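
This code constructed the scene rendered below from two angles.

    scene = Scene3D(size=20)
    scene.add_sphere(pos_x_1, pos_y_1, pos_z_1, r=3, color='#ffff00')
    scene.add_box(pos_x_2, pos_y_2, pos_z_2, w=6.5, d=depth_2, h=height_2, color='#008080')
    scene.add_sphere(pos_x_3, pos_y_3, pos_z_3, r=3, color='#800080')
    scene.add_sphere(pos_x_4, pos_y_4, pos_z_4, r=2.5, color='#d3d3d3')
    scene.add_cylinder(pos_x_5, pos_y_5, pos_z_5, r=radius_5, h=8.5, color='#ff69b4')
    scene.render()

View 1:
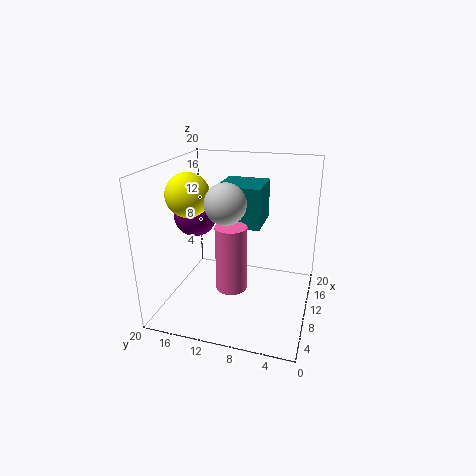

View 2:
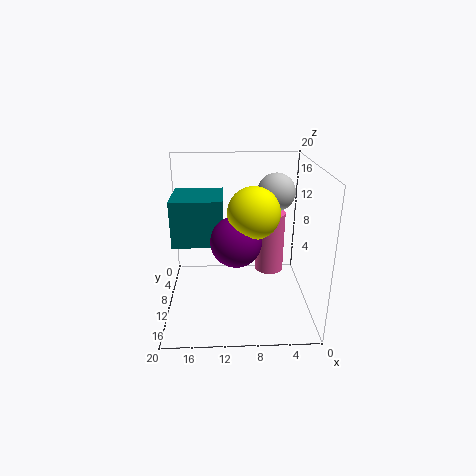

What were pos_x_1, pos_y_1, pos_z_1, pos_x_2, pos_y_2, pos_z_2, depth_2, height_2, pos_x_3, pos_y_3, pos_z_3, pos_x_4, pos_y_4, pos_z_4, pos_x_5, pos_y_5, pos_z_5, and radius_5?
pos_x_1 = 8.5; pos_y_1 = 16.5; pos_z_1 = 16; pos_x_2 = 12; pos_y_2 = 7.5; pos_z_2 = 10.5; depth_2 = 6.5; height_2 = 6; pos_x_3 = 10.5; pos_y_3 = 16.5; pos_z_3 = 12.5; pos_x_4 = 5; pos_y_4 = 10; pos_z_4 = 16.5; pos_x_5 = 5.5; pos_y_5 = 9.5; pos_z_5 = 5; radius_5 = 2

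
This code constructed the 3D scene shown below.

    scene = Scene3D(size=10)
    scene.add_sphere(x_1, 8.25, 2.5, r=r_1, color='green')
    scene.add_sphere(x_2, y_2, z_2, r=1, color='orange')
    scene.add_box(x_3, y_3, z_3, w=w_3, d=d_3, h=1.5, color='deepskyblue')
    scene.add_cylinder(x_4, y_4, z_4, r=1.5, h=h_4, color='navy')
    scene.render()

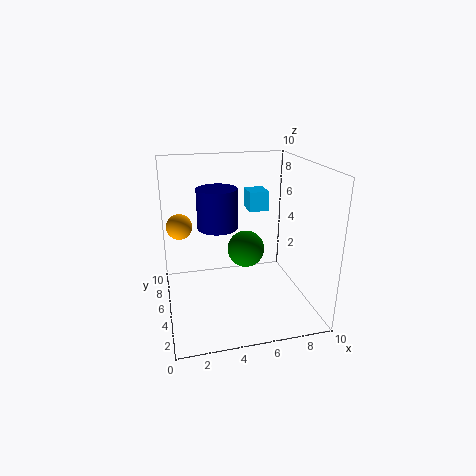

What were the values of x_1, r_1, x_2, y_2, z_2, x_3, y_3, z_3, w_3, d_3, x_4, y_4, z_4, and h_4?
x_1 = 6.5
r_1 = 1.5
x_2 = 1.25
y_2 = 8.75
z_2 = 4.75
x_3 = 6.5
y_3 = 7.25
z_3 = 6
w_3 = 1.5
d_3 = 1.75
x_4 = 4
y_4 = 7.25
z_4 = 5
h_4 = 3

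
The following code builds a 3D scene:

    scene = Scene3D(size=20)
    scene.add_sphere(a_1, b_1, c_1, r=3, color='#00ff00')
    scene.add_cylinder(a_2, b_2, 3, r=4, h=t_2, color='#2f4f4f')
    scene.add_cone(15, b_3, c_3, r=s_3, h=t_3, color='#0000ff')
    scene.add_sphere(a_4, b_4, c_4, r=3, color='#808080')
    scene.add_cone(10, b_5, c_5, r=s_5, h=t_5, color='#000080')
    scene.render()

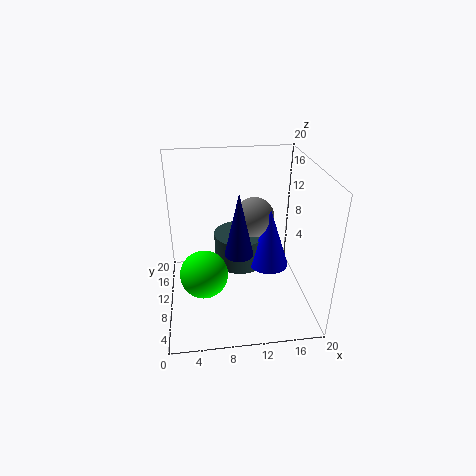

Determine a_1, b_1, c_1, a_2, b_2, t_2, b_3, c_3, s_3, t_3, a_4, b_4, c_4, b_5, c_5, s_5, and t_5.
a_1 = 5, b_1 = 5, c_1 = 8, a_2 = 11, b_2 = 15, t_2 = 5, b_3 = 12, c_3 = 4, s_3 = 3, t_3 = 9, a_4 = 13, b_4 = 14, c_4 = 11, b_5 = 9, c_5 = 8, s_5 = 2, t_5 = 9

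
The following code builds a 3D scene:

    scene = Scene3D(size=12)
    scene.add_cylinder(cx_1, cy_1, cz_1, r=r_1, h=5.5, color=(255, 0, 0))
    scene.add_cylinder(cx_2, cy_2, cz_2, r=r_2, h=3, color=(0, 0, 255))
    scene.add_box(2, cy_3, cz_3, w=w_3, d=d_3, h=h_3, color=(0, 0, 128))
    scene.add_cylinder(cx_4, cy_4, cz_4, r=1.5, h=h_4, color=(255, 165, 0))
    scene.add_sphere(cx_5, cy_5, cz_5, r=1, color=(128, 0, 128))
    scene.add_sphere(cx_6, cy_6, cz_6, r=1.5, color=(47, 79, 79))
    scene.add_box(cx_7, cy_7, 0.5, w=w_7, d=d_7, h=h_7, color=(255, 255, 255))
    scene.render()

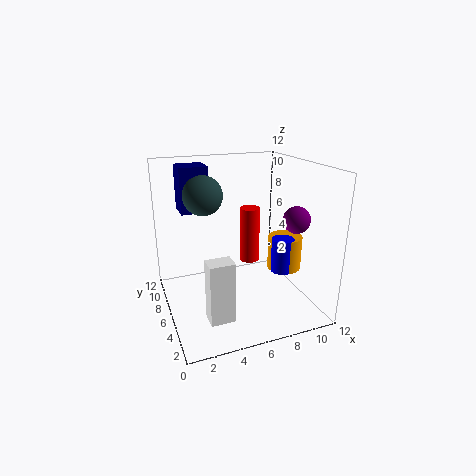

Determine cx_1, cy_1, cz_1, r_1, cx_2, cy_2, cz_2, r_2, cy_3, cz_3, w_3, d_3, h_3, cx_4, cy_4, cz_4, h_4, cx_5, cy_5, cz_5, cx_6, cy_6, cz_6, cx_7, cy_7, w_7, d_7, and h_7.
cx_1 = 9
cy_1 = 10.5
cz_1 = 1.5
r_1 = 1
cx_2 = 10
cy_2 = 5.5
cz_2 = 2.5
r_2 = 1
cy_3 = 9
cz_3 = 7.5
w_3 = 2.5
d_3 = 2.5
h_3 = 4
cx_4 = 10.5
cy_4 = 6
cz_4 = 2.5
h_4 = 3
cx_5 = 9
cy_5 = 2
cz_5 = 8.5
cx_6 = 3
cy_6 = 5.5
cz_6 = 10
cx_7 = 2.5
cy_7 = 2.5
w_7 = 2
d_7 = 1.5
h_7 = 5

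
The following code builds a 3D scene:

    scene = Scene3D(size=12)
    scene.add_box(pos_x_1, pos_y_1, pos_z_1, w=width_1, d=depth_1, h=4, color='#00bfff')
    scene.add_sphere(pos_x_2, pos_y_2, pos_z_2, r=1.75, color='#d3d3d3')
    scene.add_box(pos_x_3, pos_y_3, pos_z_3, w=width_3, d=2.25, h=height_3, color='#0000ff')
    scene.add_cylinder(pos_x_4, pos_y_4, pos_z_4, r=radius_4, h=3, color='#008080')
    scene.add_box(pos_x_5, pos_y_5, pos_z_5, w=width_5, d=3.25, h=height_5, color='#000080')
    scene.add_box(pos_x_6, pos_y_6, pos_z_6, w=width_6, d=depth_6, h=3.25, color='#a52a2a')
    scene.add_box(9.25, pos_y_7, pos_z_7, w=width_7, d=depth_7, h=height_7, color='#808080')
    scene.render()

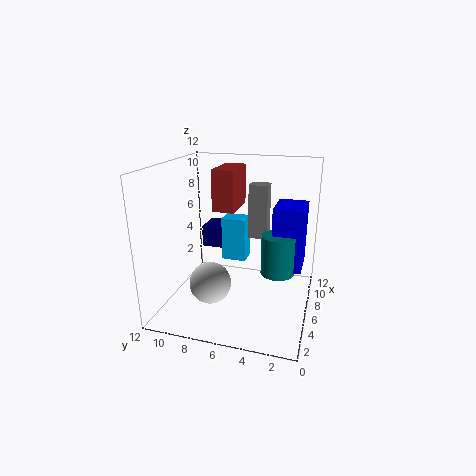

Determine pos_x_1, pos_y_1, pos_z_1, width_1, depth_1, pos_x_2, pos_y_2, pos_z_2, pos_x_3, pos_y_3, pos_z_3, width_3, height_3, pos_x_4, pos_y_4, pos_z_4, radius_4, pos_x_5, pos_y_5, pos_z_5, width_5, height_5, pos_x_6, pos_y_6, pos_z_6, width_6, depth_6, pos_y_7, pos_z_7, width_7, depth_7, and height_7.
pos_x_1 = 8.25
pos_y_1 = 6
pos_z_1 = 2.75
width_1 = 1.75
depth_1 = 2.25
pos_x_2 = 4.5
pos_y_2 = 8
pos_z_2 = 2.25
pos_x_3 = 3.5
pos_y_3 = 0.5
pos_z_3 = 4.75
width_3 = 3
height_3 = 4.75
pos_x_4 = 3.75
pos_y_4 = 2.25
pos_z_4 = 4.5
radius_4 = 1.25
pos_x_5 = 9
pos_y_5 = 7.25
pos_z_5 = 3.5
width_5 = 2.75
height_5 = 2
pos_x_6 = 4.75
pos_y_6 = 6
pos_z_6 = 8.5
width_6 = 3.5
depth_6 = 1.75
pos_y_7 = 4.25
pos_z_7 = 4.75
width_7 = 1.5
depth_7 = 1.75
height_7 = 5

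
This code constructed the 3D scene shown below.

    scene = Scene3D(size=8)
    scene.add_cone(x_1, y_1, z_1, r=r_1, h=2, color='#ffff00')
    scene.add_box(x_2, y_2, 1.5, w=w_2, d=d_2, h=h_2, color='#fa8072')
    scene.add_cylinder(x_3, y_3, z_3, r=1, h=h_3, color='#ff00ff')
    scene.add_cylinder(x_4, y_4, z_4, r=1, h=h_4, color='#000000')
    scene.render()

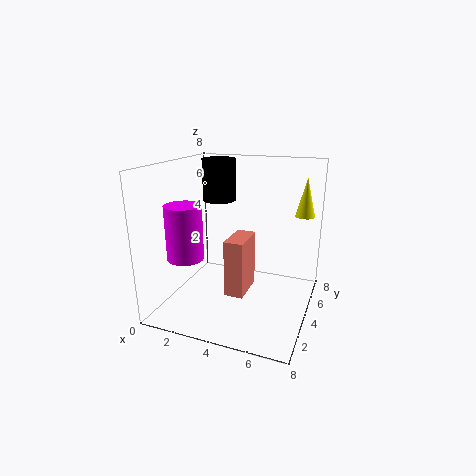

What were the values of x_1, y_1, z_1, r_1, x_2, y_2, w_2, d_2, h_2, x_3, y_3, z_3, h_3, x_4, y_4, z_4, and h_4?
x_1 = 7.5; y_1 = 4.5; z_1 = 5.5; r_1 = 0.5; x_2 = 4; y_2 = 2; w_2 = 1; d_2 = 2; h_2 = 3; x_3 = 1.5; y_3 = 2.5; z_3 = 3; h_3 = 3; x_4 = 2; y_4 = 6; z_4 = 5.5; h_4 = 2.5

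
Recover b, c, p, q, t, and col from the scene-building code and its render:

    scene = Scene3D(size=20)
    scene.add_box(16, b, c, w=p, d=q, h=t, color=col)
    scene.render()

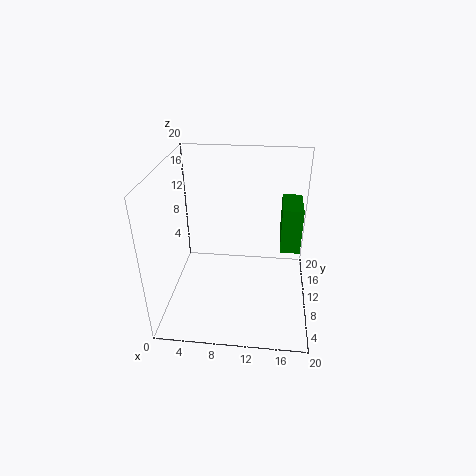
b = 13, c = 6, p = 3, q = 6, t = 7, col = 'green'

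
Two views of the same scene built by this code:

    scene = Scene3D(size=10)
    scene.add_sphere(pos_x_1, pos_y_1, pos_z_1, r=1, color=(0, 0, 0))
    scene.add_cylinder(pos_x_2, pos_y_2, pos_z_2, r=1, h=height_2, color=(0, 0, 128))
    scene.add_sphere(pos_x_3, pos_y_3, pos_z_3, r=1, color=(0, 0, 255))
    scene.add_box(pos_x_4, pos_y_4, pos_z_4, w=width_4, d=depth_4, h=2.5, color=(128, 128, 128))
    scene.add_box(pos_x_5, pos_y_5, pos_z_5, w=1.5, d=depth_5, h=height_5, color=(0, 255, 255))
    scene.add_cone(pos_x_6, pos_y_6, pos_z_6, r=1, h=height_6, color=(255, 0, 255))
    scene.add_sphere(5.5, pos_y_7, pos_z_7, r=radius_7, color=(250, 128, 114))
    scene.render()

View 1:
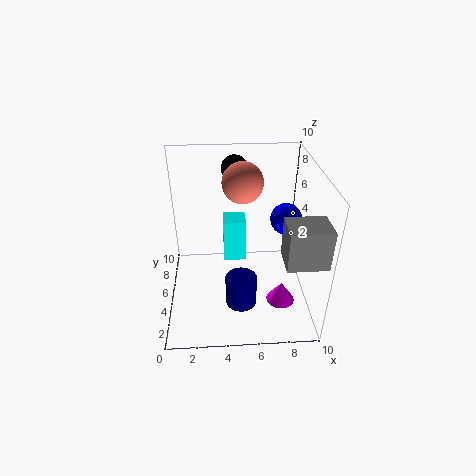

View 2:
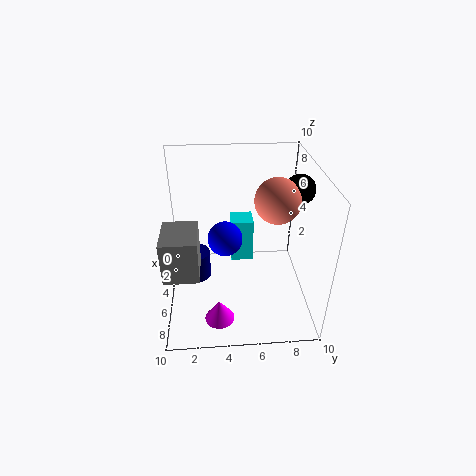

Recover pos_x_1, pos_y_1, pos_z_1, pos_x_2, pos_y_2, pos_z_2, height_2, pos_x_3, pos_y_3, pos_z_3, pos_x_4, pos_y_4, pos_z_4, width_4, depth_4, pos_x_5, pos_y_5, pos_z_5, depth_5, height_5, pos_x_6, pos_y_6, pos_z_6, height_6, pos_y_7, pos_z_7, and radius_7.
pos_x_1 = 5
pos_y_1 = 9
pos_z_1 = 8.5
pos_x_2 = 5
pos_y_2 = 2
pos_z_2 = 2
height_2 = 2
pos_x_3 = 8
pos_y_3 = 4
pos_z_3 = 7
pos_x_4 = 7.5
pos_y_4 = 0.5
pos_z_4 = 5.5
width_4 = 2.5
depth_4 = 2
pos_x_5 = 4
pos_y_5 = 4.5
pos_z_5 = 3.5
depth_5 = 1.5
height_5 = 3
pos_x_6 = 8
pos_y_6 = 3.5
pos_z_6 = 0.5
height_6 = 1.5
pos_y_7 = 7.5
pos_z_7 = 8
radius_7 = 1.5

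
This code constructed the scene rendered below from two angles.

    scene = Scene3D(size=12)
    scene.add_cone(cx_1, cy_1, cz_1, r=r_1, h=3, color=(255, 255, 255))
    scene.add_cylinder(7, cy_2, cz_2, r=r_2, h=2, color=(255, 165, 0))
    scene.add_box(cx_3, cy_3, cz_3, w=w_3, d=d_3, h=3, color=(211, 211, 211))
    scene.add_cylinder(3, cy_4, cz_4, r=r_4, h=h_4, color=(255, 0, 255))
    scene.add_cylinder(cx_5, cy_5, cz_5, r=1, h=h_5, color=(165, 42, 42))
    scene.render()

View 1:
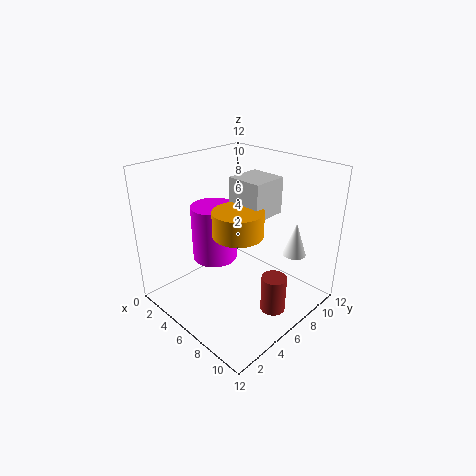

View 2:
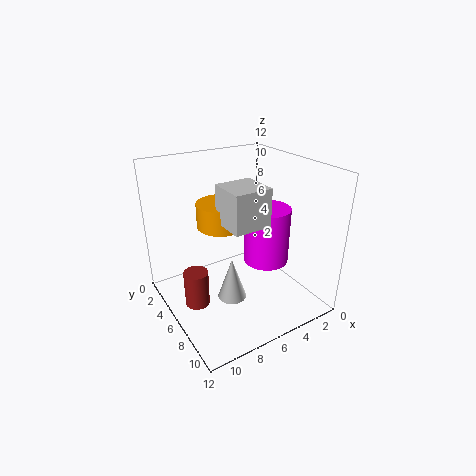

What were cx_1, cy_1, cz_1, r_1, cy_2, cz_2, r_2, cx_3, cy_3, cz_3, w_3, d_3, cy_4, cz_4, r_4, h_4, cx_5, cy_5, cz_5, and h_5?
cx_1 = 9
cy_1 = 10
cz_1 = 4
r_1 = 1
cy_2 = 5
cz_2 = 7
r_2 = 2
cx_3 = 5
cy_3 = 6
cz_3 = 8
w_3 = 3
d_3 = 3
cy_4 = 6
cz_4 = 3
r_4 = 2
h_4 = 5
cx_5 = 10
cy_5 = 6
cz_5 = 1
h_5 = 3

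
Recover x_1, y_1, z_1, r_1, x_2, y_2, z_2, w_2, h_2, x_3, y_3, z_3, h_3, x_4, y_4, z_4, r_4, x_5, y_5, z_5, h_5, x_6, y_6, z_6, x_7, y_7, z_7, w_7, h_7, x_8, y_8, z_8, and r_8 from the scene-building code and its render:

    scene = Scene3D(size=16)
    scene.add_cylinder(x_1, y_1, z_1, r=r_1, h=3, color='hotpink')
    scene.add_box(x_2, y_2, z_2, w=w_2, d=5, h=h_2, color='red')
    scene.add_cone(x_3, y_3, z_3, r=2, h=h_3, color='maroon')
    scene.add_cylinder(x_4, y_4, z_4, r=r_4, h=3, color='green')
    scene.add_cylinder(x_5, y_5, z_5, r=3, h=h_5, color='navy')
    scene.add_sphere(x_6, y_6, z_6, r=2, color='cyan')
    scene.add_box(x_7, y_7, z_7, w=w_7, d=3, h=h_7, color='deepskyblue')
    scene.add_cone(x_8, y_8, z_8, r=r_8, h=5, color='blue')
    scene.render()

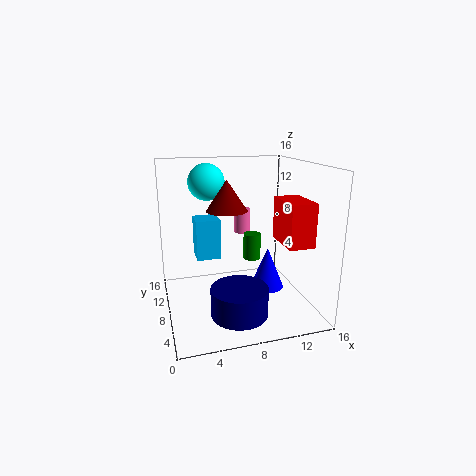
x_1 = 10
y_1 = 13
z_1 = 7
r_1 = 1
x_2 = 13
y_2 = 5
z_2 = 7
w_2 = 3
h_2 = 5
x_3 = 6
y_3 = 5
z_3 = 12
h_3 = 3
x_4 = 10
y_4 = 9
z_4 = 5
r_4 = 1
x_5 = 7
y_5 = 4
z_5 = 1
h_5 = 3
x_6 = 5
y_6 = 10
z_6 = 14
x_7 = 4
y_7 = 12
z_7 = 4
w_7 = 3
h_7 = 5
x_8 = 12
y_8 = 9
z_8 = 1
r_8 = 2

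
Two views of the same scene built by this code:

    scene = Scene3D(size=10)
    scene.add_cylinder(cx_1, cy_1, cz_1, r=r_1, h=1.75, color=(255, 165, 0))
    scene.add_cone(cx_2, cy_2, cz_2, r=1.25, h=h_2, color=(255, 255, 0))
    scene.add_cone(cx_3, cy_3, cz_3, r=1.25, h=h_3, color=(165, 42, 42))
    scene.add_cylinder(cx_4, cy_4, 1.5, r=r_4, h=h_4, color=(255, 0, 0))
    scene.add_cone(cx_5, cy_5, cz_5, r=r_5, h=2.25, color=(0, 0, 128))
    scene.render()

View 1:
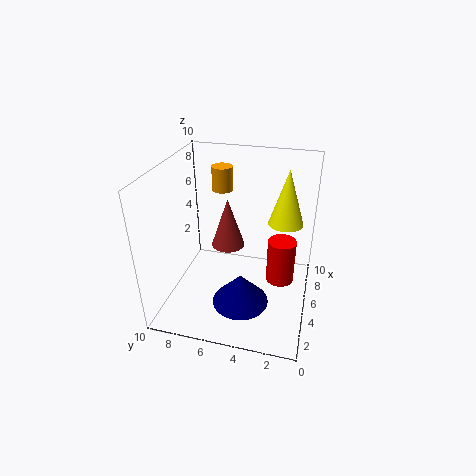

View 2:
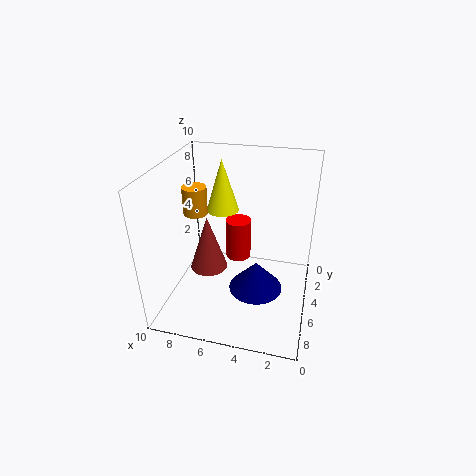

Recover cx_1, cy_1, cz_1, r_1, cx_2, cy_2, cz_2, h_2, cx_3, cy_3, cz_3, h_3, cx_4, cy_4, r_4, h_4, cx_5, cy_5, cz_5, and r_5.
cx_1 = 7.25; cy_1 = 6.75; cz_1 = 7.5; r_1 = 0.75; cx_2 = 7; cy_2 = 2; cz_2 = 5.5; h_2 = 4; cx_3 = 6.75; cy_3 = 6.25; cz_3 = 3.25; h_3 = 3.75; cx_4 = 5.75; cy_4 = 2; r_4 = 1; h_4 = 3.25; cx_5 = 3.75; cy_5 = 4.5; cz_5 = 0.5; r_5 = 2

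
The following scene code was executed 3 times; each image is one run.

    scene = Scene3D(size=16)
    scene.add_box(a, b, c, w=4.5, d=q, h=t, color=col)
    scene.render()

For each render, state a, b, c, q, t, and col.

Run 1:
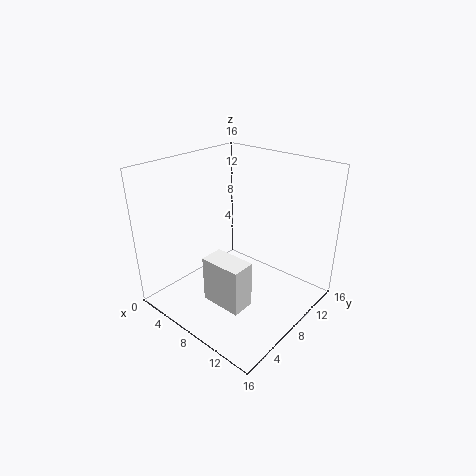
a = 7.5, b = 3, c = 2.5, q = 2.5, t = 5, col = 'white'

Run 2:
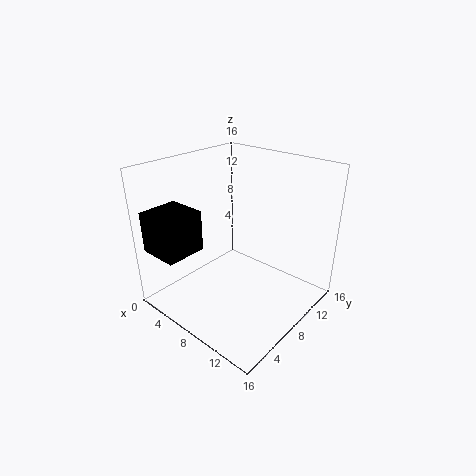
a = 1, b = 0.5, c = 7, q = 4.5, t = 4.5, col = 'black'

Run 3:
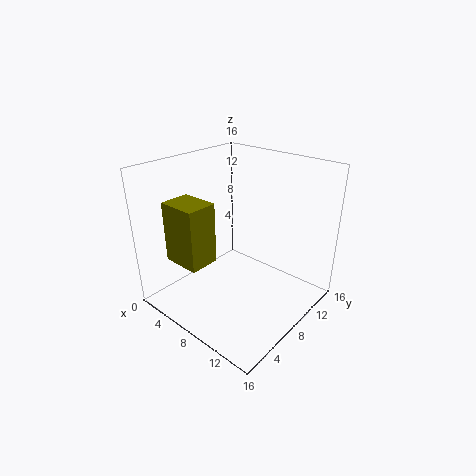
a = 1.5, b = 3, c = 5, q = 3.5, t = 7, col = 'olive'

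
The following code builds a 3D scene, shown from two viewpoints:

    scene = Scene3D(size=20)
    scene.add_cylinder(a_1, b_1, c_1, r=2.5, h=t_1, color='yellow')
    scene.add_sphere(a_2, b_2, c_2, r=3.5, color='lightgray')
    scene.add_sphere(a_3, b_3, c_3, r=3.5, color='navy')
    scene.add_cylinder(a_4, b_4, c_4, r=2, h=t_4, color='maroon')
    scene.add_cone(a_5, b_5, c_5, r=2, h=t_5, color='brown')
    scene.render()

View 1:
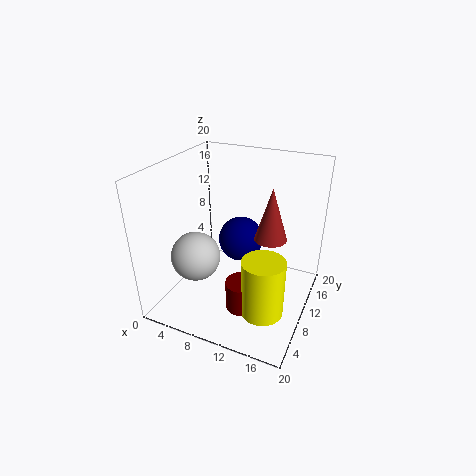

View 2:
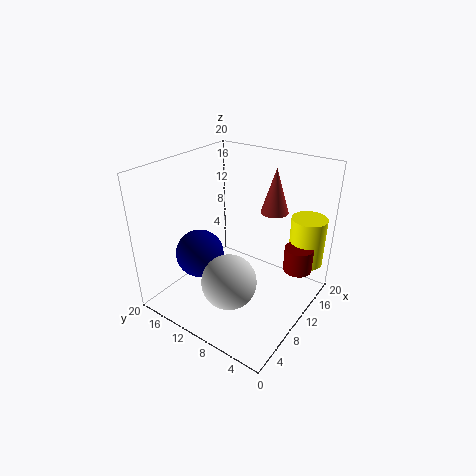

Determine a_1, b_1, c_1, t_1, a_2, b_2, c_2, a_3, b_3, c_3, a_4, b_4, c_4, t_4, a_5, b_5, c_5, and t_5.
a_1 = 16.5, b_1 = 2.5, c_1 = 5.5, t_1 = 7, a_2 = 4.5, b_2 = 7.5, c_2 = 7, a_3 = 8, b_3 = 15.5, c_3 = 6.5, a_4 = 14, b_4 = 2.5, c_4 = 5.5, t_4 = 3.5, a_5 = 15.5, b_5 = 7.5, c_5 = 12.5, t_5 = 6.5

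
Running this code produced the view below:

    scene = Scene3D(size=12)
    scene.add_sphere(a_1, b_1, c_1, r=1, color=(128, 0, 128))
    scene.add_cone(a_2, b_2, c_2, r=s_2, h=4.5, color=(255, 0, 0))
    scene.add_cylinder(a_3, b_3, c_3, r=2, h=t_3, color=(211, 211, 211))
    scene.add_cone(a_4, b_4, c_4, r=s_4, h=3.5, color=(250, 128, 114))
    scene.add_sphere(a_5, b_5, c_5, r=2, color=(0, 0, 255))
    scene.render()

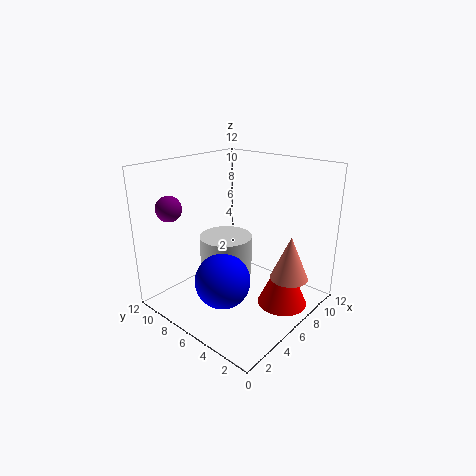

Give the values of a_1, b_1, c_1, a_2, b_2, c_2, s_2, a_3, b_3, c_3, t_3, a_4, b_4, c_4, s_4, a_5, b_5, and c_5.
a_1 = 1.5
b_1 = 9
c_1 = 9
a_2 = 7
b_2 = 2
c_2 = 1
s_2 = 2
a_3 = 4
b_3 = 5.5
c_3 = 4
t_3 = 3
a_4 = 7
b_4 = 1.5
c_4 = 3.5
s_4 = 1.5
a_5 = 2
b_5 = 4
c_5 = 4.5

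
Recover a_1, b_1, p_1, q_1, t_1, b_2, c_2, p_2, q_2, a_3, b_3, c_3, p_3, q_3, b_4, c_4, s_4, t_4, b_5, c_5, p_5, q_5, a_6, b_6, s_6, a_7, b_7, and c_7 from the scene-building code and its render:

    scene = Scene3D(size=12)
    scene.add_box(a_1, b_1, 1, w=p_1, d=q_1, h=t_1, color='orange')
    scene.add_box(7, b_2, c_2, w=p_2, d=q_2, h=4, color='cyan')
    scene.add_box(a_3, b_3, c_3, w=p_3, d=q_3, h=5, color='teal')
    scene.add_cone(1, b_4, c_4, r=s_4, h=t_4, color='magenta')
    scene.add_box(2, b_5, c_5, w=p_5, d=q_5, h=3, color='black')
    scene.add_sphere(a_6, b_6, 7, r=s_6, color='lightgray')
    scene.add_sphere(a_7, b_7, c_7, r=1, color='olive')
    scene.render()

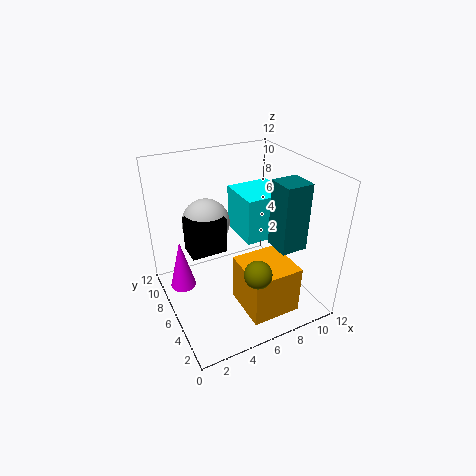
a_1 = 5
b_1 = 1
p_1 = 4
q_1 = 4
t_1 = 4
b_2 = 6
c_2 = 5
p_2 = 4
q_2 = 4
a_3 = 7
b_3 = 1
c_3 = 7
p_3 = 2
q_3 = 2
b_4 = 6
c_4 = 3
s_4 = 1
t_4 = 4
b_5 = 6
c_5 = 5
p_5 = 3
q_5 = 2
a_6 = 4
b_6 = 8
s_6 = 2
a_7 = 5
b_7 = 1
c_7 = 6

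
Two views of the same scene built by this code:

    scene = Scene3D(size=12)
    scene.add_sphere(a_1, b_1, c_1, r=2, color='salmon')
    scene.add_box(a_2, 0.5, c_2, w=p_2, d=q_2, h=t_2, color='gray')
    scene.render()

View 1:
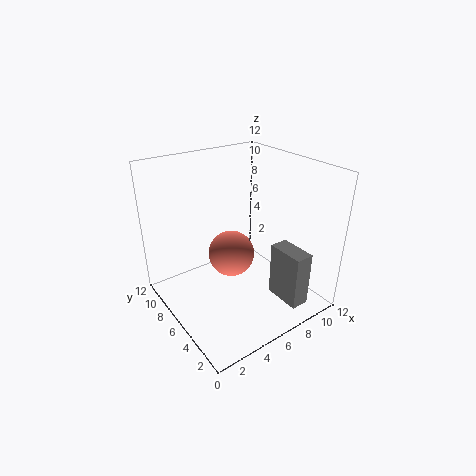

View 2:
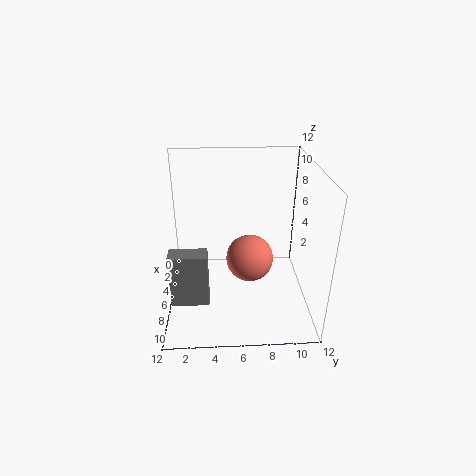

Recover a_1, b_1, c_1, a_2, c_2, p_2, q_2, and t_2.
a_1 = 6
b_1 = 7
c_1 = 4
a_2 = 7.5
c_2 = 1.5
p_2 = 1.5
q_2 = 3
t_2 = 4.5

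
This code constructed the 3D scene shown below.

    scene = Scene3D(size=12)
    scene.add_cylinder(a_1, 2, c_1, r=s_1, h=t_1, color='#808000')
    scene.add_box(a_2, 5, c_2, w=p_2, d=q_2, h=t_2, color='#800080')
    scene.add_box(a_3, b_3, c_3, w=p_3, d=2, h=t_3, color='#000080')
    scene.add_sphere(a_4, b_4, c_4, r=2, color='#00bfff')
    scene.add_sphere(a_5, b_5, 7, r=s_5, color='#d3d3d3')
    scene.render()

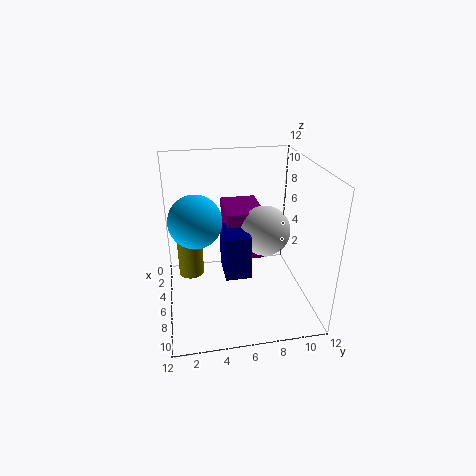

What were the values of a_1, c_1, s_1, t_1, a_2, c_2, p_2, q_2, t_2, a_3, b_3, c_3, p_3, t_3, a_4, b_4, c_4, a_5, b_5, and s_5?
a_1 = 6.5, c_1 = 3.5, s_1 = 1, t_1 = 5, a_2 = 3, c_2 = 4.5, p_2 = 4, q_2 = 3, t_2 = 4, a_3 = 6, b_3 = 4.5, c_3 = 4, p_3 = 3, t_3 = 3.5, a_4 = 7.5, b_4 = 2.5, c_4 = 8.5, a_5 = 7, b_5 = 8, s_5 = 2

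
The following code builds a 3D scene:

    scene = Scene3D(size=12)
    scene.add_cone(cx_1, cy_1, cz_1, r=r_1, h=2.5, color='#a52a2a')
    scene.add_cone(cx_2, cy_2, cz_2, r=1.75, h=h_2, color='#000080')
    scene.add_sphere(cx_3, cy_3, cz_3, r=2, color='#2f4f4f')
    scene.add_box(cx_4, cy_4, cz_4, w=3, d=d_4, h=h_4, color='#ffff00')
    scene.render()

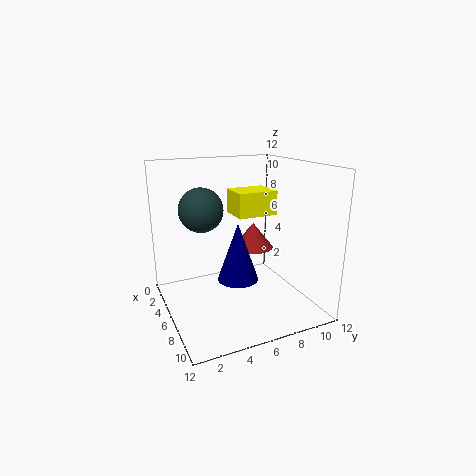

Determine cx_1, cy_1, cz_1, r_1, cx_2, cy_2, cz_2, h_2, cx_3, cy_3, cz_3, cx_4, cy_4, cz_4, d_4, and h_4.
cx_1 = 2, cy_1 = 9.5, cz_1 = 3.25, r_1 = 2, cx_2 = 6, cy_2 = 6, cz_2 = 2.25, h_2 = 5, cx_3 = 2.5, cy_3 = 4, cz_3 = 7.75, cx_4 = 1.25, cy_4 = 7, cz_4 = 7, d_4 = 3.75, h_4 = 2.25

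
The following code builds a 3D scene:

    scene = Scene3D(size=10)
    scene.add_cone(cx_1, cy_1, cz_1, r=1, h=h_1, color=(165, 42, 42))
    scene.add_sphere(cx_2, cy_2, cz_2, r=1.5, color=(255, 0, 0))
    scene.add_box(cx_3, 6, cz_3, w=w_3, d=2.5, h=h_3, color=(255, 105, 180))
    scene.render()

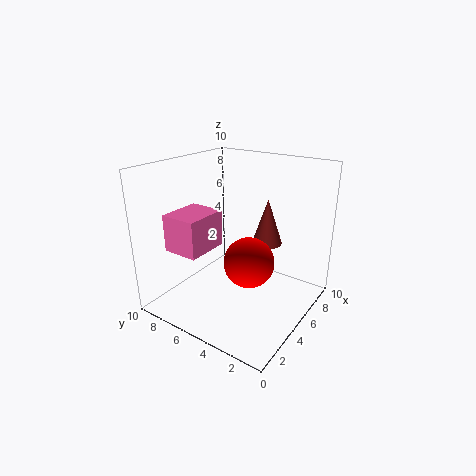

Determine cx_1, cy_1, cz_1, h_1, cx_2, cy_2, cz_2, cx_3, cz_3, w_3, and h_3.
cx_1 = 5.5
cy_1 = 3
cz_1 = 5
h_1 = 3
cx_2 = 2.5
cy_2 = 2.5
cz_2 = 5
cx_3 = 1.5
cz_3 = 4.5
w_3 = 3
h_3 = 2.5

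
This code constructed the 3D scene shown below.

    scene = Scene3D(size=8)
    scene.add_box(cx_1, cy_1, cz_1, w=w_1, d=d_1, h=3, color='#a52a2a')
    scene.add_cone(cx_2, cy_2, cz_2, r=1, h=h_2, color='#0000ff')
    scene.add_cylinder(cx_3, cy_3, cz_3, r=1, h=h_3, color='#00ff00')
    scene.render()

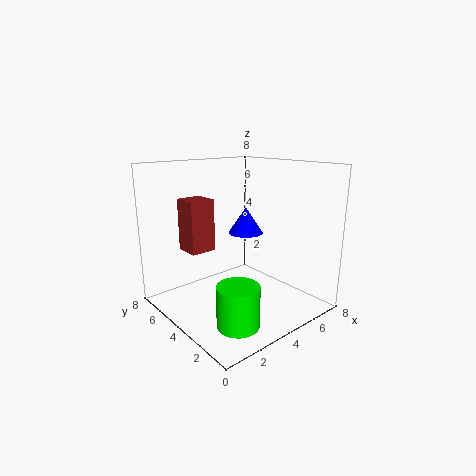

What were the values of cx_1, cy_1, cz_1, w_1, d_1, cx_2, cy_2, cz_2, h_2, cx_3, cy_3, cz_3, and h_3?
cx_1 = 2
cy_1 = 5.5
cz_1 = 3
w_1 = 1.5
d_1 = 1.5
cx_2 = 5
cy_2 = 4.5
cz_2 = 4
h_2 = 1.5
cx_3 = 1.5
cy_3 = 1
cz_3 = 1
h_3 = 2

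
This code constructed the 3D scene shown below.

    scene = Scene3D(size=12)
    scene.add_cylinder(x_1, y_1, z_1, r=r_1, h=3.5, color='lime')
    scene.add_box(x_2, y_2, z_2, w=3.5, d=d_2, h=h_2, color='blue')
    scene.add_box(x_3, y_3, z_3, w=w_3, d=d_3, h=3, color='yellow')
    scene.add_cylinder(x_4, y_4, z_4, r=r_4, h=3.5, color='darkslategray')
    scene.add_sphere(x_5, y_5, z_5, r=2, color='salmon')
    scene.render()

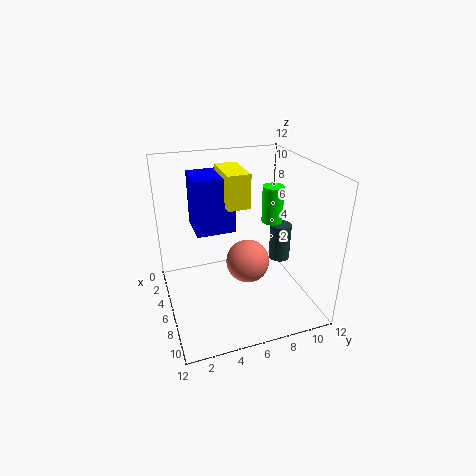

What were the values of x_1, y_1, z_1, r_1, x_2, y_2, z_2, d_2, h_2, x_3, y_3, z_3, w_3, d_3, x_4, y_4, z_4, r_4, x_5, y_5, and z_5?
x_1 = 3; y_1 = 10.5; z_1 = 5.5; r_1 = 1; x_2 = 0.5; y_2 = 3; z_2 = 5.5; d_2 = 3.5; h_2 = 5; x_3 = 1; y_3 = 5.5; z_3 = 8; w_3 = 4; d_3 = 2; x_4 = 4; y_4 = 11; z_4 = 2; r_4 = 1; x_5 = 4.5; y_5 = 7.5; z_5 = 2.5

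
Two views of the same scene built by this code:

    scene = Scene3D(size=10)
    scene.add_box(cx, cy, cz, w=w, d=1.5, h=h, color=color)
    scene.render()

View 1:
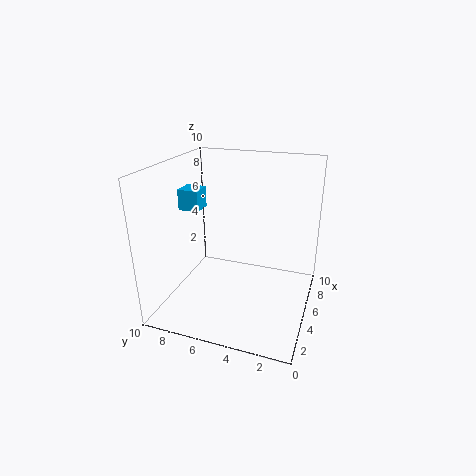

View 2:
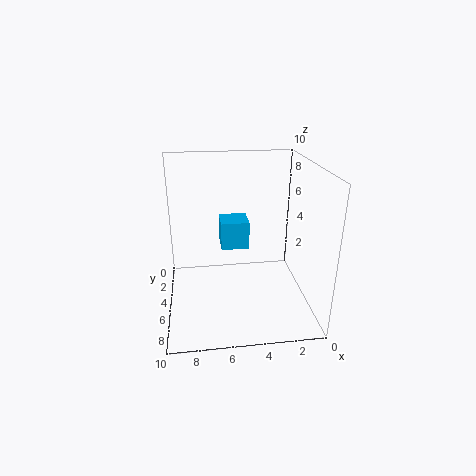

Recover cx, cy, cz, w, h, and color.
cx = 5, cy = 8, cz = 6.5, w = 1.5, h = 1.5, color = 'deepskyblue'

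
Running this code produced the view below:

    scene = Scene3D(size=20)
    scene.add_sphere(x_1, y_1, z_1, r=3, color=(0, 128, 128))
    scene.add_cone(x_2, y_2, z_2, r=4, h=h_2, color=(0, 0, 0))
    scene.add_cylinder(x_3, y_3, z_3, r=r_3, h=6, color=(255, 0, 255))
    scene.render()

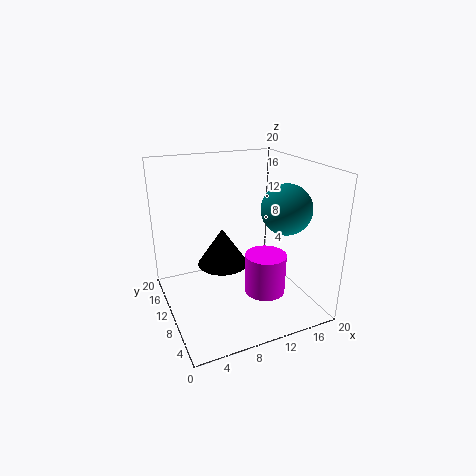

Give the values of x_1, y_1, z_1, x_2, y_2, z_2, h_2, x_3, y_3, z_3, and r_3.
x_1 = 13; y_1 = 3; z_1 = 16; x_2 = 10; y_2 = 16; z_2 = 3; h_2 = 6; x_3 = 14; y_3 = 9; z_3 = 1; r_3 = 3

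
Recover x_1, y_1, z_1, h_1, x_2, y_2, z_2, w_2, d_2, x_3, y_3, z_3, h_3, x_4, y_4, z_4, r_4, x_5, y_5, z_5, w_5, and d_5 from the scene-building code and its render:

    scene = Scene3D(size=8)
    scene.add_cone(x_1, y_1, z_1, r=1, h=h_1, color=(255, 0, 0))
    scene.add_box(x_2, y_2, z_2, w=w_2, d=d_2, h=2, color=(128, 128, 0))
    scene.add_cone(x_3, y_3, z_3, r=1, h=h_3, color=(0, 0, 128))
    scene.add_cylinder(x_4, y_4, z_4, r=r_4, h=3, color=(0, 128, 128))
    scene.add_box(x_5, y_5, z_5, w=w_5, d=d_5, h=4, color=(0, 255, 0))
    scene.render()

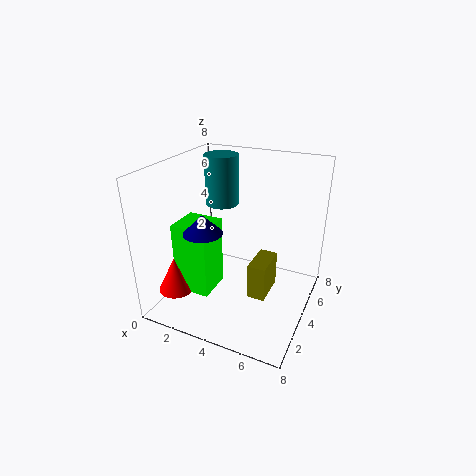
x_1 = 1
y_1 = 2
z_1 = 1
h_1 = 2
x_2 = 5
y_2 = 3
z_2 = 1
w_2 = 1
d_2 = 2
x_3 = 3
y_3 = 2
z_3 = 5
h_3 = 1
x_4 = 2
y_4 = 6
z_4 = 5
r_4 = 1
x_5 = 1
y_5 = 2
z_5 = 1
w_5 = 2
d_5 = 2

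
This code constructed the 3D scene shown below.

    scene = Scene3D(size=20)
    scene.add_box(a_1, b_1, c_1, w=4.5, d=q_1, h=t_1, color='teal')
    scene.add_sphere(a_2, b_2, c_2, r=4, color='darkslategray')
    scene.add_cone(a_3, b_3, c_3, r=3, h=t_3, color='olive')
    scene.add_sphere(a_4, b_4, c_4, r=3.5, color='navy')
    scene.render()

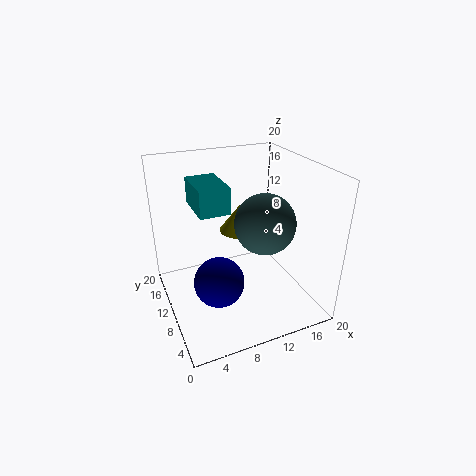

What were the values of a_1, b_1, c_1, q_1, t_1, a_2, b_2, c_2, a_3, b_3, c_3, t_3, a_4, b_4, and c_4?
a_1 = 5.5
b_1 = 12.5
c_1 = 12.5
q_1 = 7
t_1 = 4
a_2 = 12.5
b_2 = 7
c_2 = 13
a_3 = 12
b_3 = 14
c_3 = 9
t_3 = 4
a_4 = 6.5
b_4 = 8.5
c_4 = 4.5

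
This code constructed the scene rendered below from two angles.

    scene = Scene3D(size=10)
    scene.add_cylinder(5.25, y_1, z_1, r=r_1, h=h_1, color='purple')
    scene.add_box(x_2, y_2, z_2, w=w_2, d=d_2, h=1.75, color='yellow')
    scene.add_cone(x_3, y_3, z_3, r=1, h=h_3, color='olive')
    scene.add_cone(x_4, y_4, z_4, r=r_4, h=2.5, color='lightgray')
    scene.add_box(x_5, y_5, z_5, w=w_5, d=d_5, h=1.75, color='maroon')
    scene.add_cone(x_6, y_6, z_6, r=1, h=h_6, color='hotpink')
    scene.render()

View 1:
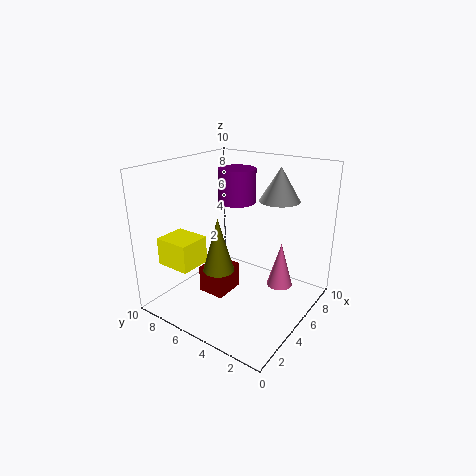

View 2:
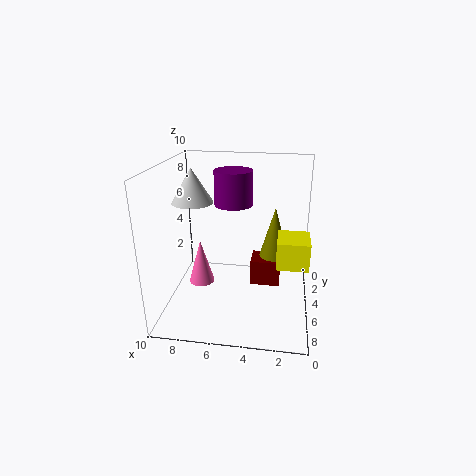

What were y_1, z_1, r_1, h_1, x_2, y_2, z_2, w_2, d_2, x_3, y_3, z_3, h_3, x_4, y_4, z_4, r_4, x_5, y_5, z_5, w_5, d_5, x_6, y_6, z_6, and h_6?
y_1 = 5.25; z_1 = 7.5; r_1 = 1.25; h_1 = 2.25; x_2 = 0.25; y_2 = 5.5; z_2 = 4.25; w_2 = 2; d_2 = 2.25; x_3 = 2.5; y_3 = 4.75; z_3 = 3.75; h_3 = 3.5; x_4 = 8.5; y_4 = 3.75; z_4 = 7; r_4 = 1.5; x_5 = 2; y_5 = 4.25; z_5 = 2; w_5 = 2; d_5 = 1.75; x_6 = 8.25; y_6 = 3.25; z_6 = 0.25; h_6 = 3.5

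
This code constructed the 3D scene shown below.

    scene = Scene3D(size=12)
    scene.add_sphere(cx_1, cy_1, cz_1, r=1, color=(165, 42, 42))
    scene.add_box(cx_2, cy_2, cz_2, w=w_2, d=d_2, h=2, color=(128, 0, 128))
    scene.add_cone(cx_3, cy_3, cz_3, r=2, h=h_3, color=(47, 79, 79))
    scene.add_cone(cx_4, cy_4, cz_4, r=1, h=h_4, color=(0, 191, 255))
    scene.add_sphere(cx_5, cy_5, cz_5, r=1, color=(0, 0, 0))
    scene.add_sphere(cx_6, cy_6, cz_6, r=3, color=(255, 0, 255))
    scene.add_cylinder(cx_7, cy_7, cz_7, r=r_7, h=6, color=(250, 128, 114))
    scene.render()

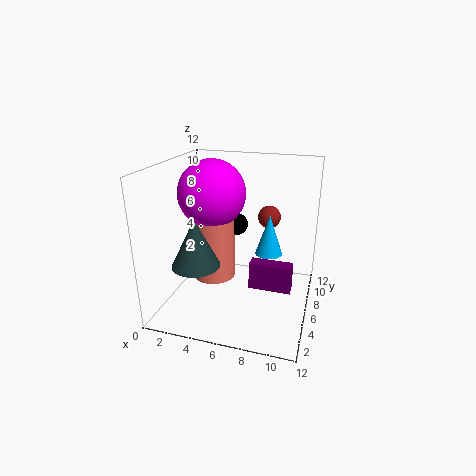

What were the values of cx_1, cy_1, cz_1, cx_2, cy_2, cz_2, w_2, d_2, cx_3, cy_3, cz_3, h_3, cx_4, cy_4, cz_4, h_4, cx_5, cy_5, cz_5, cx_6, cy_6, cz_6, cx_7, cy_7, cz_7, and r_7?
cx_1 = 8; cy_1 = 9; cz_1 = 7; cx_2 = 8; cy_2 = 2; cz_2 = 4; w_2 = 3; d_2 = 1; cx_3 = 3; cy_3 = 4; cz_3 = 4; h_3 = 4; cx_4 = 9; cy_4 = 4; cz_4 = 6; h_4 = 3; cx_5 = 5; cy_5 = 9; cz_5 = 6; cx_6 = 3; cy_6 = 8; cz_6 = 9; cx_7 = 3; cy_7 = 8; cz_7 = 1; r_7 = 2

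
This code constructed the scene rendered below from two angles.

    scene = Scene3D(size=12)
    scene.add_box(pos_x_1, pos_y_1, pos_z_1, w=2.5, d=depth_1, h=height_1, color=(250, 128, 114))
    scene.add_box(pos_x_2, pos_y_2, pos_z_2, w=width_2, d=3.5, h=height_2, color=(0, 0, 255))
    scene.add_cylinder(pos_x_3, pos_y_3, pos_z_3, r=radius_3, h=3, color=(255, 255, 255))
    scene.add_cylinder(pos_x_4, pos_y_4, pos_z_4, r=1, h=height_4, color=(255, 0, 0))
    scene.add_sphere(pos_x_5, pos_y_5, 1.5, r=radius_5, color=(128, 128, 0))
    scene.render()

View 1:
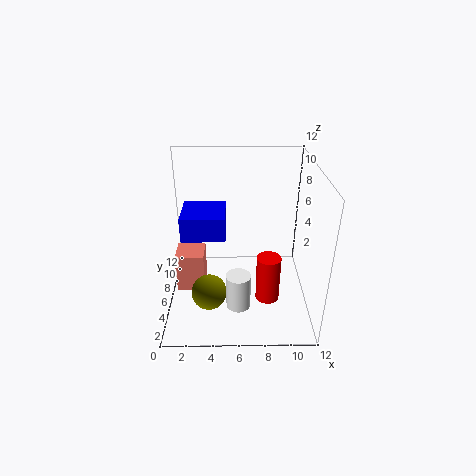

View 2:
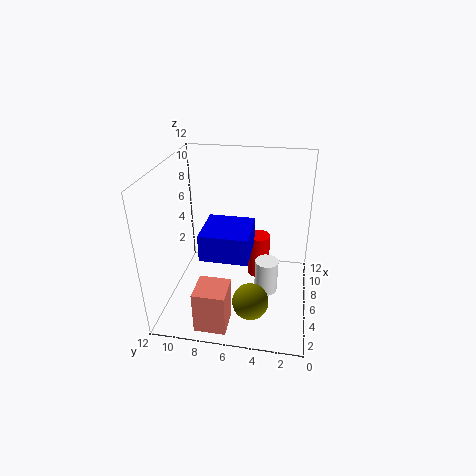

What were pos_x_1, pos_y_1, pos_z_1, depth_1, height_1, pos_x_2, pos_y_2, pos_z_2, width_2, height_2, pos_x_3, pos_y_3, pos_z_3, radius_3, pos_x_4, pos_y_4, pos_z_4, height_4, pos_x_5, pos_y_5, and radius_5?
pos_x_1 = 0.5
pos_y_1 = 6
pos_z_1 = 0.5
depth_1 = 2.5
height_1 = 3.5
pos_x_2 = 1.5
pos_y_2 = 4.5
pos_z_2 = 6.5
width_2 = 3.5
height_2 = 2
pos_x_3 = 6
pos_y_3 = 3.5
pos_z_3 = 1
radius_3 = 1
pos_x_4 = 8.5
pos_y_4 = 4.5
pos_z_4 = 1
height_4 = 4
pos_x_5 = 3.5
pos_y_5 = 4.5
radius_5 = 1.5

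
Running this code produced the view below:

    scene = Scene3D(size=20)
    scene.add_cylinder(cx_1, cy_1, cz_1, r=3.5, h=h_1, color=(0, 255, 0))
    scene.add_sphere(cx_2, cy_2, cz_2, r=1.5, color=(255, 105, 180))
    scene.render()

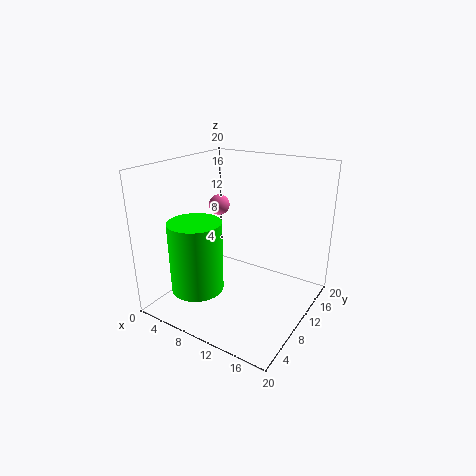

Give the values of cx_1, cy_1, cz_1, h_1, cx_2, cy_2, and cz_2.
cx_1 = 7
cy_1 = 4.5
cz_1 = 4
h_1 = 9.5
cx_2 = 5.5
cy_2 = 12
cz_2 = 13.5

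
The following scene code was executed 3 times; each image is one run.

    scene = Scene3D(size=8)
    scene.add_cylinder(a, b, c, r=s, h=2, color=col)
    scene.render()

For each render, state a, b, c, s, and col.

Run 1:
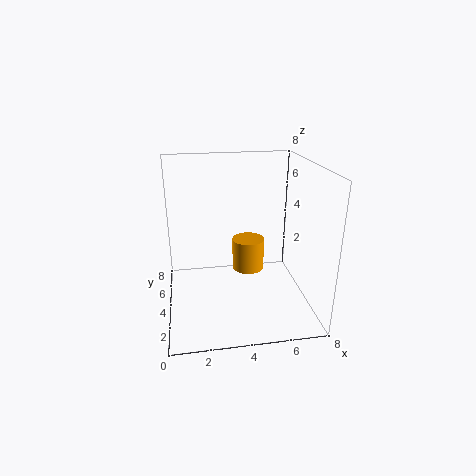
a = 5
b = 6
c = 1
s = 1
col = 'orange'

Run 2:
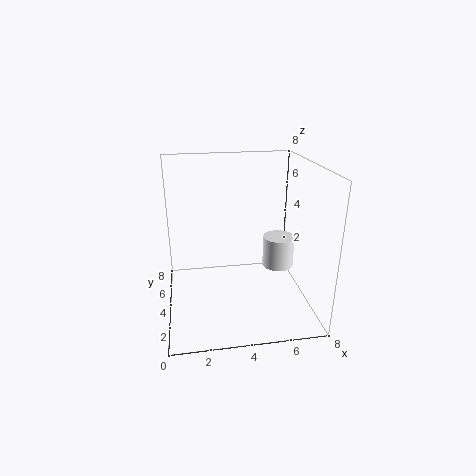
a = 7
b = 6
c = 1
s = 1
col = 'white'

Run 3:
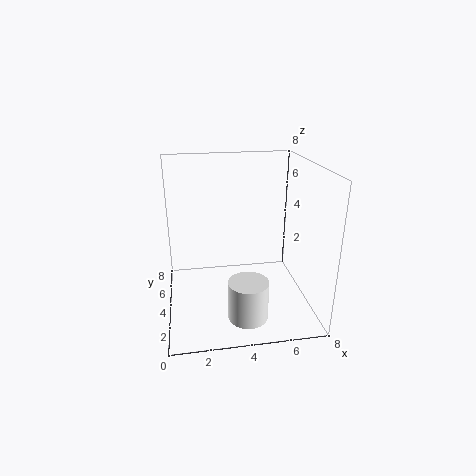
a = 4
b = 1
c = 1
s = 1
col = 'white'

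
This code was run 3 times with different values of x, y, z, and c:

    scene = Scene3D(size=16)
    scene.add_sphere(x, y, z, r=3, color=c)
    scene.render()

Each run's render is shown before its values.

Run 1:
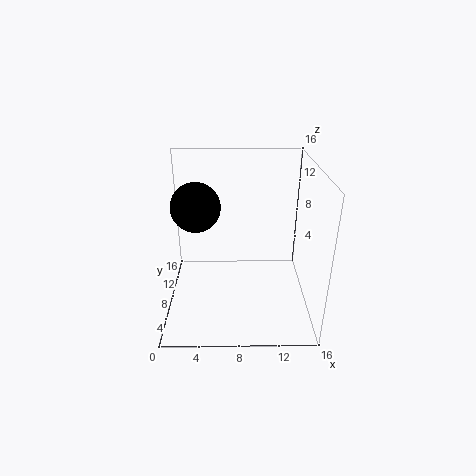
x = 3
y = 12
z = 10
c = 'black'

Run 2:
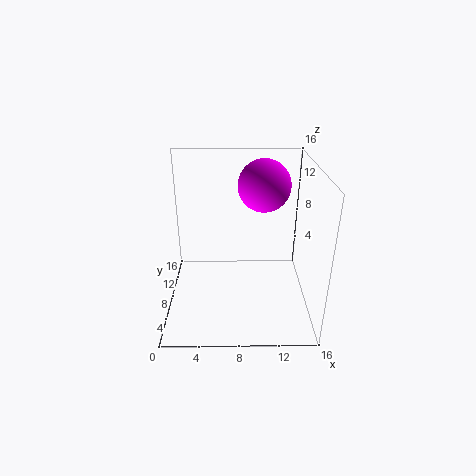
x = 11
y = 11
z = 13
c = 'magenta'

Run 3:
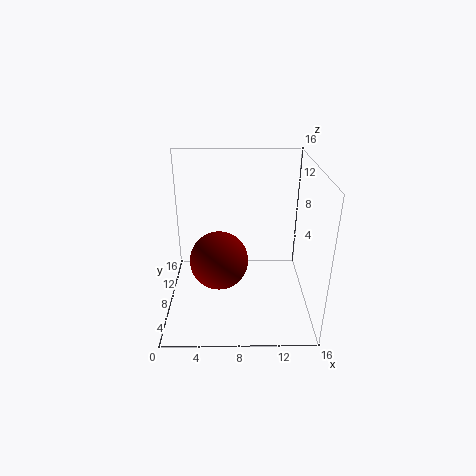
x = 6
y = 5
z = 7
c = 'maroon'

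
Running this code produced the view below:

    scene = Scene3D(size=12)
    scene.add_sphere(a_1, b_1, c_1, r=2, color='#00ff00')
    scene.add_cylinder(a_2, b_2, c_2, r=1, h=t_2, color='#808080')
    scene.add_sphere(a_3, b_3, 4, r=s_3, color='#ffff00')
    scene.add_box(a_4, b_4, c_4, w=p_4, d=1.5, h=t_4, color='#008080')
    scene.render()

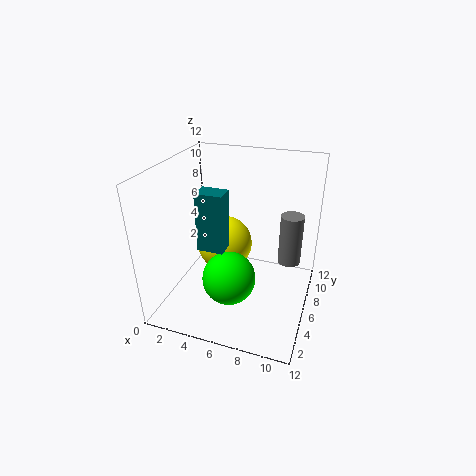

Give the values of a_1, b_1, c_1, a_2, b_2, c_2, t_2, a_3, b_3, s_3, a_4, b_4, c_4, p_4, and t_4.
a_1 = 6.5, b_1 = 2.5, c_1 = 4.5, a_2 = 10, b_2 = 8.5, c_2 = 3, t_2 = 4.5, a_3 = 4, b_3 = 8, s_3 = 2.5, a_4 = 4, b_4 = 2.5, c_4 = 6.5, p_4 = 2, t_4 = 4.5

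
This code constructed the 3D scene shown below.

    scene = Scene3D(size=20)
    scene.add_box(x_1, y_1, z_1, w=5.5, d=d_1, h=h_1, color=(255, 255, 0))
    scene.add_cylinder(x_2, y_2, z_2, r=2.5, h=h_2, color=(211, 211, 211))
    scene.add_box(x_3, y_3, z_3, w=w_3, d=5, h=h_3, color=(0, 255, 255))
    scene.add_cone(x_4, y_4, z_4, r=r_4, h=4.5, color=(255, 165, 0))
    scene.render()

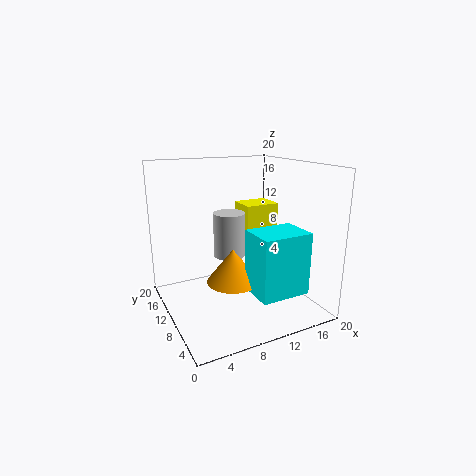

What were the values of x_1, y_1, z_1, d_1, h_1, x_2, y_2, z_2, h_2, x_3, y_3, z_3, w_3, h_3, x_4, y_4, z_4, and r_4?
x_1 = 14; y_1 = 14.5; z_1 = 7.5; d_1 = 4.5; h_1 = 5.5; x_2 = 11.5; y_2 = 16; z_2 = 5; h_2 = 7; x_3 = 9; y_3 = 1; z_3 = 4.5; w_3 = 6.5; h_3 = 8; x_4 = 8; y_4 = 7.5; z_4 = 5; r_4 = 3.5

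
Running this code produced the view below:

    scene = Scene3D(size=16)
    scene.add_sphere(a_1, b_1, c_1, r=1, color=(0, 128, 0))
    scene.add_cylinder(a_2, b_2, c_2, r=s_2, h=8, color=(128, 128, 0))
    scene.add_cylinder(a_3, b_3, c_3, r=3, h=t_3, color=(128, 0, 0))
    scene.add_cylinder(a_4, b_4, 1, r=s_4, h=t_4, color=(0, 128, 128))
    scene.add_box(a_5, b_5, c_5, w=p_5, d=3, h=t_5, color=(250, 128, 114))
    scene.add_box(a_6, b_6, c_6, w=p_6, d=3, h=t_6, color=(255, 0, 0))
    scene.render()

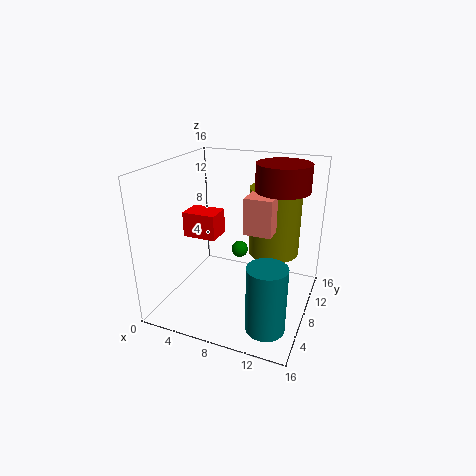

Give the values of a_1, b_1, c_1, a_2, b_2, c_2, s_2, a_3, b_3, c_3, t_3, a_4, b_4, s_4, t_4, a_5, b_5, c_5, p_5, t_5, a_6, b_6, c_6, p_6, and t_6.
a_1 = 7
b_1 = 11
c_1 = 5
a_2 = 11
b_2 = 12
c_2 = 5
s_2 = 3
a_3 = 12
b_3 = 11
c_3 = 13
t_3 = 3
a_4 = 13
b_4 = 3
s_4 = 2
t_4 = 7
a_5 = 9
b_5 = 7
c_5 = 9
p_5 = 3
t_5 = 4
a_6 = 1
b_6 = 8
c_6 = 7
p_6 = 4
t_6 = 3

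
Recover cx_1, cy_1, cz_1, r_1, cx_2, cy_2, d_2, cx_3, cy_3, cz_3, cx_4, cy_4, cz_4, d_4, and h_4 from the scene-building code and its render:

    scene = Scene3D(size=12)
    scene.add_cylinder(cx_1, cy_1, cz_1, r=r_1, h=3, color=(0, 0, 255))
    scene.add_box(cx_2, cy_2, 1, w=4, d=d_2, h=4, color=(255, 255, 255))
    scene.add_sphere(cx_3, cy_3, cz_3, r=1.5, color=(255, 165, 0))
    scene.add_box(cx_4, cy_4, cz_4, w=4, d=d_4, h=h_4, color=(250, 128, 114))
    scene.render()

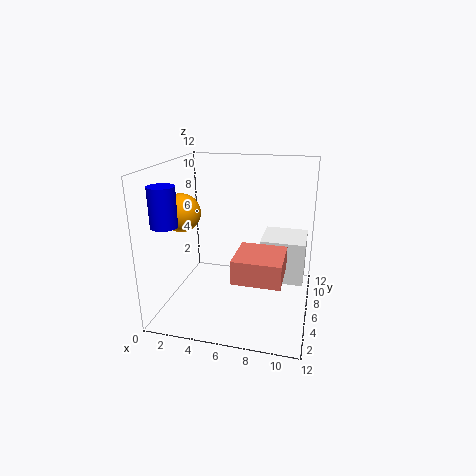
cx_1 = 1.5
cy_1 = 2
cz_1 = 8
r_1 = 1
cx_2 = 7.5
cy_2 = 8
d_2 = 4
cx_3 = 2
cy_3 = 4
cz_3 = 8.5
cx_4 = 6
cy_4 = 3.5
cz_4 = 3
d_4 = 4
h_4 = 2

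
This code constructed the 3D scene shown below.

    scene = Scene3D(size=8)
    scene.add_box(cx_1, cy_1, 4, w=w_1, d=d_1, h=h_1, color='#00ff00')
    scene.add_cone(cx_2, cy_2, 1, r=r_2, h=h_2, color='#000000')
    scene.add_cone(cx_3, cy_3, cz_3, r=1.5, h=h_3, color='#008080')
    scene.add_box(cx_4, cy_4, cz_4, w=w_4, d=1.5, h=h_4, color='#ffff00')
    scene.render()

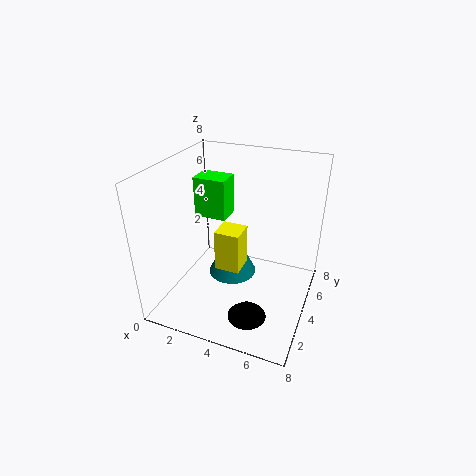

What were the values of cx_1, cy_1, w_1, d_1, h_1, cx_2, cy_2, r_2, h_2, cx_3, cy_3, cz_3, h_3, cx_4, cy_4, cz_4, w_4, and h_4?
cx_1 = 0.5
cy_1 = 5.5
w_1 = 2
d_1 = 1.5
h_1 = 2.5
cx_2 = 5.5
cy_2 = 1.5
r_2 = 1
h_2 = 1
cx_3 = 3
cy_3 = 5.5
cz_3 = 0.5
h_3 = 3
cx_4 = 2.5
cy_4 = 4
cz_4 = 1.5
w_4 = 1.5
h_4 = 2.5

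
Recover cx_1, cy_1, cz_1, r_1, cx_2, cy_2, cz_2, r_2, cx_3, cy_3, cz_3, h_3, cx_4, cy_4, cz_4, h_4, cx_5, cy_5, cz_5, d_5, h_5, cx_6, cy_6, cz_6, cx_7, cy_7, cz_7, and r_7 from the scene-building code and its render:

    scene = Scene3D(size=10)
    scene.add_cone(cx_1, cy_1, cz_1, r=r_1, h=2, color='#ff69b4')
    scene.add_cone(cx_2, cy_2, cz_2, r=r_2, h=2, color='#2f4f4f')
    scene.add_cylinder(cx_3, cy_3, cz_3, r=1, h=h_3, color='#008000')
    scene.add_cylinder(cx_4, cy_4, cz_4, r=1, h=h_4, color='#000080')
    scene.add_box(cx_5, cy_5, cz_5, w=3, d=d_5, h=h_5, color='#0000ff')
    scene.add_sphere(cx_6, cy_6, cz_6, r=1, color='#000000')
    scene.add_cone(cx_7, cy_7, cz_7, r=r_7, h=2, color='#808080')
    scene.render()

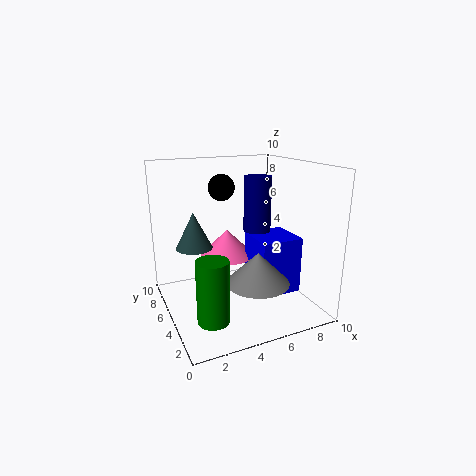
cx_1 = 5
cy_1 = 7
cz_1 = 3
r_1 = 2
cx_2 = 1
cy_2 = 2
cz_2 = 6
r_2 = 1
cx_3 = 2
cy_3 = 2
cz_3 = 1
h_3 = 4
cx_4 = 7
cy_4 = 6
cz_4 = 5
h_4 = 4
cx_5 = 6
cy_5 = 3
cz_5 = 1
d_5 = 3
h_5 = 4
cx_6 = 5
cy_6 = 8
cz_6 = 8
cx_7 = 5
cy_7 = 2
cz_7 = 3
r_7 = 2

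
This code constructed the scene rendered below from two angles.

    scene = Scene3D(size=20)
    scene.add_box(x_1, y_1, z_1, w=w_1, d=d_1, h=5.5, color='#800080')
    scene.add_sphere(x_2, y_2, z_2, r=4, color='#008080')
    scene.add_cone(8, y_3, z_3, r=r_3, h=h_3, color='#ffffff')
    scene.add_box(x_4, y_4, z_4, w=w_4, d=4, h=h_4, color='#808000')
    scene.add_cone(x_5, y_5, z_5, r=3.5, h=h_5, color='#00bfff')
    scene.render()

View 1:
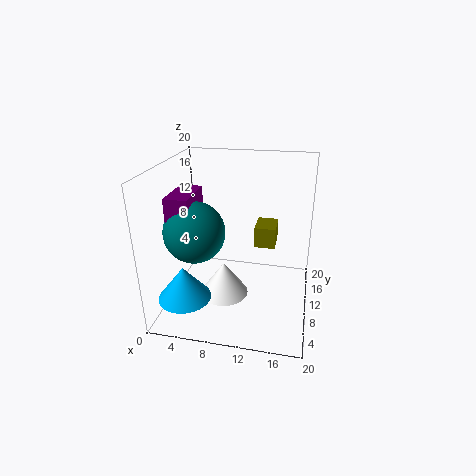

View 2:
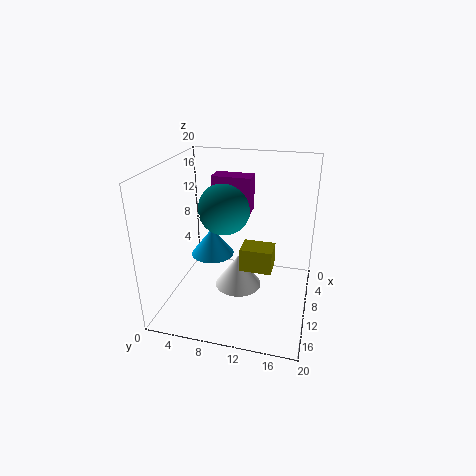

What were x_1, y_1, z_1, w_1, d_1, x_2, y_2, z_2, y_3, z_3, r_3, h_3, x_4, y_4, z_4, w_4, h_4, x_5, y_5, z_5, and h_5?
x_1 = 2, y_1 = 4.5, z_1 = 11.5, w_1 = 3, d_1 = 6, x_2 = 5, y_2 = 6.5, z_2 = 12, y_3 = 9.5, z_3 = 1, r_3 = 3.5, h_3 = 5, x_4 = 12, y_4 = 11.5, z_4 = 8, w_4 = 3, h_4 = 3, x_5 = 4, y_5 = 4, z_5 = 3.5, h_5 = 4.5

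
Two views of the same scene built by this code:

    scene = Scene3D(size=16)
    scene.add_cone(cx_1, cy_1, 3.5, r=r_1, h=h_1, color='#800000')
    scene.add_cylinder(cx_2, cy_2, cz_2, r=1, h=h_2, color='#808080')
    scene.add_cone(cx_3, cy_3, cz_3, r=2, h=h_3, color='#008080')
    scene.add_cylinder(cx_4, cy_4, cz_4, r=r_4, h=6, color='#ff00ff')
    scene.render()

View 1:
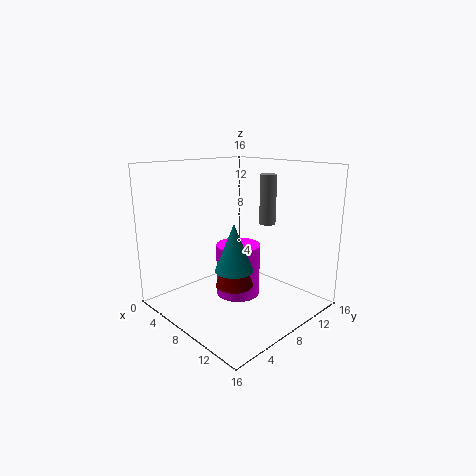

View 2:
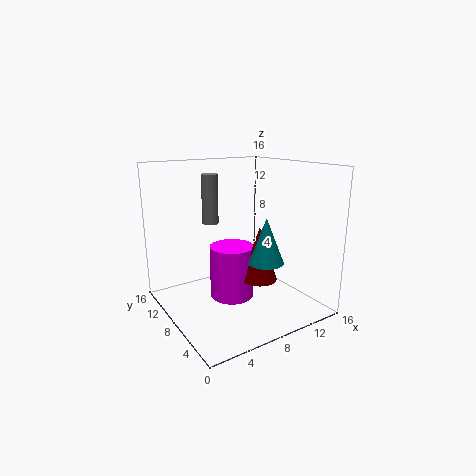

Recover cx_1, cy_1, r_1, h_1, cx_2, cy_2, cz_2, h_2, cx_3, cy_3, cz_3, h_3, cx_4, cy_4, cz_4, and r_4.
cx_1 = 9.5, cy_1 = 6, r_1 = 2, h_1 = 6, cx_2 = 7.5, cy_2 = 13.5, cz_2 = 8.5, h_2 = 6, cx_3 = 10, cy_3 = 5.5, cz_3 = 5.5, h_3 = 5, cx_4 = 7.5, cy_4 = 8.5, cz_4 = 1, r_4 = 2.5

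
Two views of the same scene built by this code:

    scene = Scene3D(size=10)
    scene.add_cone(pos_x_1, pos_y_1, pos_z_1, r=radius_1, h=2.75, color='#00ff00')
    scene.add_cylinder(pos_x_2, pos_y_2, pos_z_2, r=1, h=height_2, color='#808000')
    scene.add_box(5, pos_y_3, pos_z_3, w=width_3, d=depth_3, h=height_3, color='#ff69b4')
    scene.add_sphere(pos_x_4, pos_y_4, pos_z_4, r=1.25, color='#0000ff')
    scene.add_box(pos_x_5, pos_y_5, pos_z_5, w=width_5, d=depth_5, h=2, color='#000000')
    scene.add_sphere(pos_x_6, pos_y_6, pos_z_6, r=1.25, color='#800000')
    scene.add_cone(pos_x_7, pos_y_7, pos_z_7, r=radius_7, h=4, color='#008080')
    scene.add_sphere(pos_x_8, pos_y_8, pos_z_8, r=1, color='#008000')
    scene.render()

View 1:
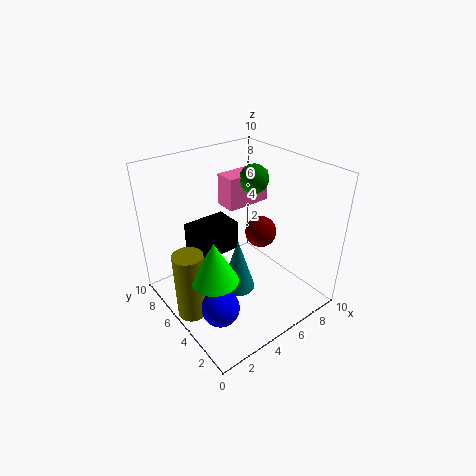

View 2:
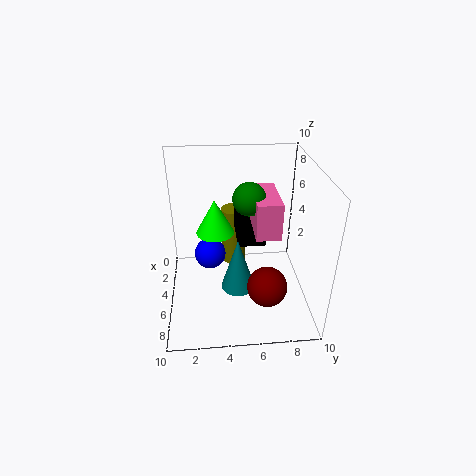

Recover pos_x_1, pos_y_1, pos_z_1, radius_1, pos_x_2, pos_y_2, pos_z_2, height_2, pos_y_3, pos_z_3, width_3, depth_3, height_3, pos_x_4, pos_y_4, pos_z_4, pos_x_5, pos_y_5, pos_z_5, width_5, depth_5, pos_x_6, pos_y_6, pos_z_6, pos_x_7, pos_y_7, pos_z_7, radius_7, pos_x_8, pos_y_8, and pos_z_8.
pos_x_1 = 2, pos_y_1 = 3.5, pos_z_1 = 3.75, radius_1 = 1.5, pos_x_2 = 1, pos_y_2 = 5, pos_z_2 = 0.5, height_2 = 4.75, pos_y_3 = 5.75, pos_z_3 = 6.75, width_3 = 3.25, depth_3 = 1.5, height_3 = 2.25, pos_x_4 = 2, pos_y_4 = 3, pos_z_4 = 1.75, pos_x_5 = 2, pos_y_5 = 5, pos_z_5 = 4.25, width_5 = 3, depth_5 = 2, pos_x_6 = 8.5, pos_y_6 = 6.5, pos_z_6 = 3.5, pos_x_7 = 5, pos_y_7 = 5, pos_z_7 = 0.75, radius_7 = 1.25, pos_x_8 = 6.75, pos_y_8 = 5.5, pos_z_8 = 8.75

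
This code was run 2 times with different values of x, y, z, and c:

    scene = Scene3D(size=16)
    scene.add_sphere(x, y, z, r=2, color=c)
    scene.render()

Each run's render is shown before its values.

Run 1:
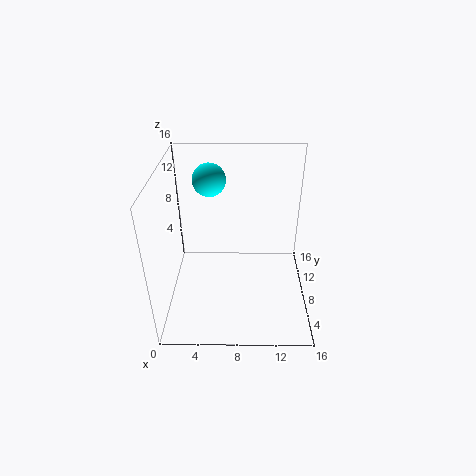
x = 4.5, y = 13.5, z = 12.5, c = 'cyan'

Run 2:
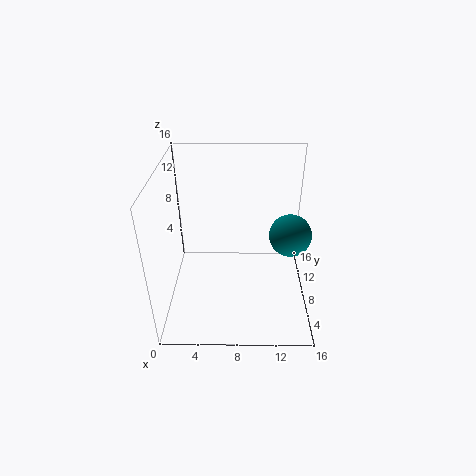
x = 13, y = 4, z = 11, c = 'teal'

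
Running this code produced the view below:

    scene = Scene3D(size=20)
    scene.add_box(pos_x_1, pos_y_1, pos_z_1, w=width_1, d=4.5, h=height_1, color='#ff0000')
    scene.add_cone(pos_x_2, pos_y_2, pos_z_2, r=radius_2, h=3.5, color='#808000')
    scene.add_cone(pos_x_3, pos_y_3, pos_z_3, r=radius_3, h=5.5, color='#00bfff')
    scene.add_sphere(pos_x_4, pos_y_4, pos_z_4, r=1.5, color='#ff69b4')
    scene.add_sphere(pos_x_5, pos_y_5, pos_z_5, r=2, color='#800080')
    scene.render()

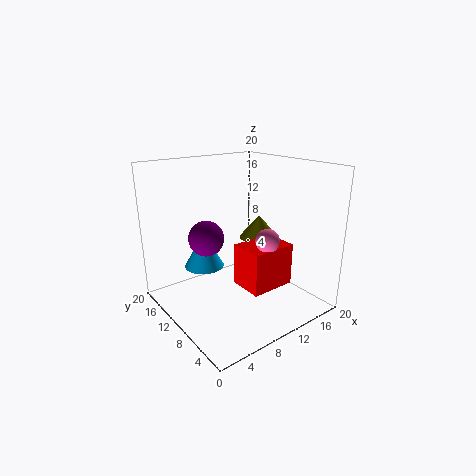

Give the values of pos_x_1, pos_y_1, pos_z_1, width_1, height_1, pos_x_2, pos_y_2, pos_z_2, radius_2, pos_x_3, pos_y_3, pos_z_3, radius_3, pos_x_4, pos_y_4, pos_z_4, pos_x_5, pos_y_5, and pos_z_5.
pos_x_1 = 7.5; pos_y_1 = 3; pos_z_1 = 5; width_1 = 6; height_1 = 5.5; pos_x_2 = 16; pos_y_2 = 12.5; pos_z_2 = 8; radius_2 = 3; pos_x_3 = 8; pos_y_3 = 16; pos_z_3 = 4; radius_3 = 3; pos_x_4 = 10; pos_y_4 = 4; pos_z_4 = 11.5; pos_x_5 = 2.5; pos_y_5 = 6; pos_z_5 = 13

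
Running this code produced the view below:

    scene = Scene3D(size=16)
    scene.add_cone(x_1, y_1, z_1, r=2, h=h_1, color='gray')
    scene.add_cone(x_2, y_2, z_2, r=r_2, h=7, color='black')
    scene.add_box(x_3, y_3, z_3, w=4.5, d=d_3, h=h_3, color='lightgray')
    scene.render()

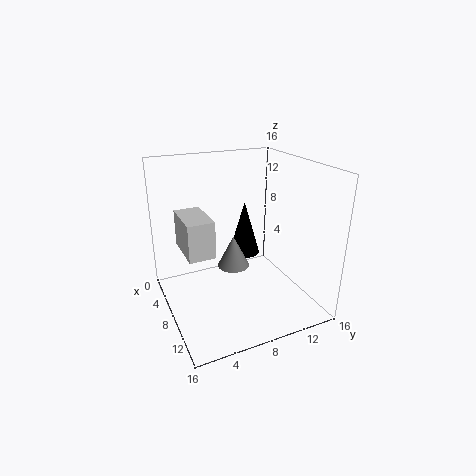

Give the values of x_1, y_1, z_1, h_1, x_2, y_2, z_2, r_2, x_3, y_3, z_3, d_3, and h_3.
x_1 = 4.5; y_1 = 9; z_1 = 2.5; h_1 = 4; x_2 = 2.5; y_2 = 11.5; z_2 = 3; r_2 = 2; x_3 = 8.5; y_3 = 1; z_3 = 9; d_3 = 2.5; h_3 = 3.5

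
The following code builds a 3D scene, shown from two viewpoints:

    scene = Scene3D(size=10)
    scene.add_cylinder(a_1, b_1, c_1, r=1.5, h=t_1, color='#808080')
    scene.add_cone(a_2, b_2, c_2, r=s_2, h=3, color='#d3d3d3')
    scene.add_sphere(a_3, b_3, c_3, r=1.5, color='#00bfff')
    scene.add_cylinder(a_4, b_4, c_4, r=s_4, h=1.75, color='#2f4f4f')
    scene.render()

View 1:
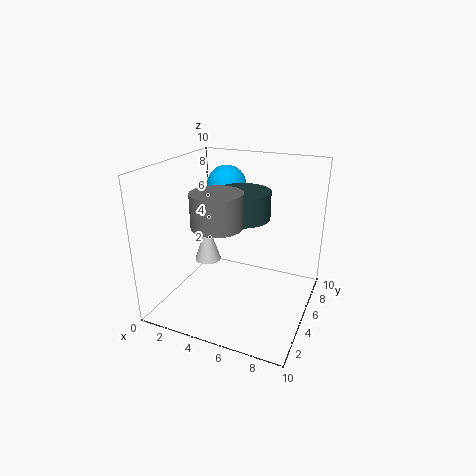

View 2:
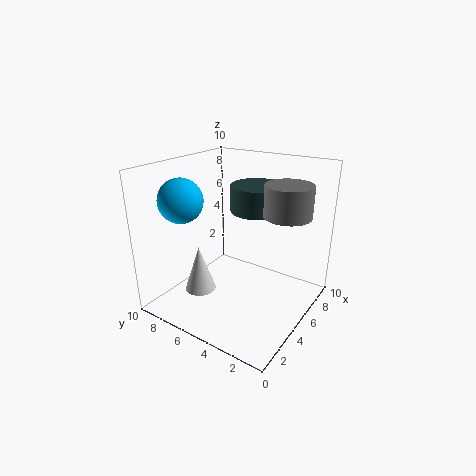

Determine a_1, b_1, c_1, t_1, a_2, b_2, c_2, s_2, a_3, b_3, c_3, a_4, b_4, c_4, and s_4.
a_1 = 5.25, b_1 = 1.5, c_1 = 7.25, t_1 = 2, a_2 = 2, b_2 = 6, c_2 = 2.25, s_2 = 1, a_3 = 2.75, b_3 = 8, c_3 = 7.75, a_4 = 5.75, b_4 = 4, c_4 = 7, s_4 = 1.75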